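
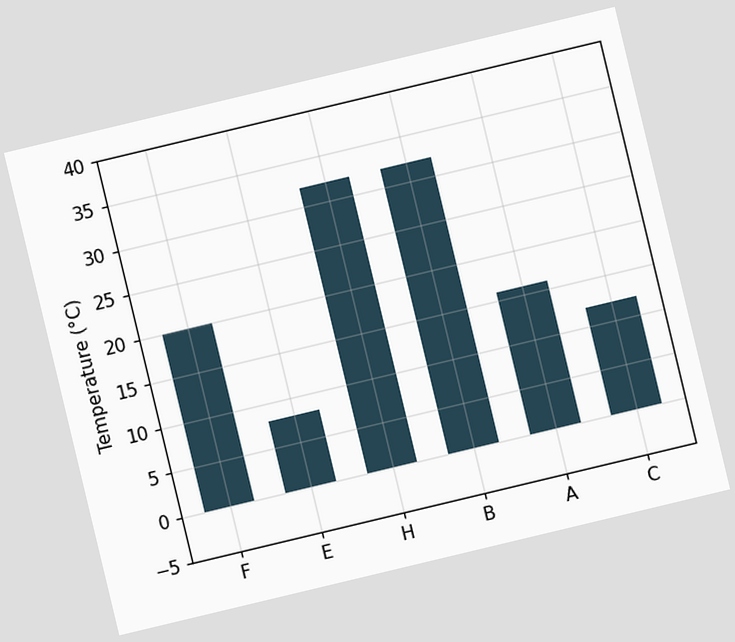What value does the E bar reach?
8°C

The chart is tilted about 13° counter-clockwise. Reading along the chart's y-axis, the E bar reaches 8°C.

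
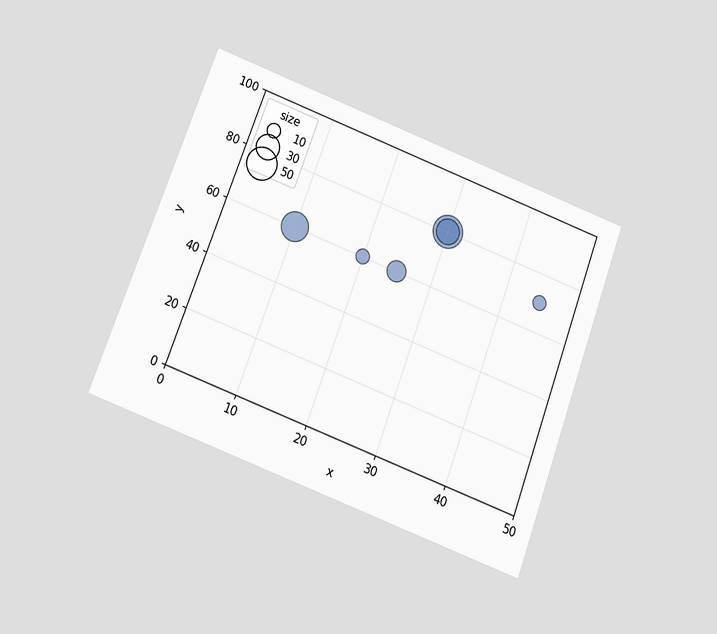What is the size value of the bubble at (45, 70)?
The chart is tilted about 20° clockwise and viewed slightly from below. Matching the bubble at (45, 70) against the size legend gives 10.

10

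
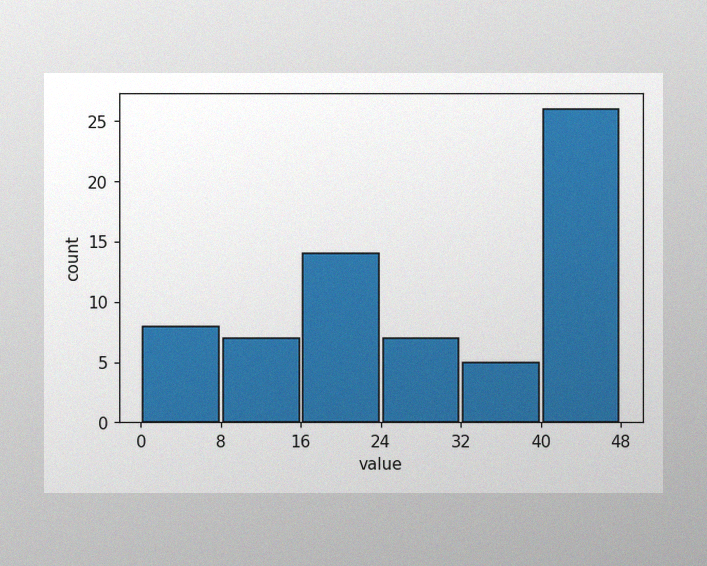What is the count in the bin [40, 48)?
26

The image has some photo noise and uneven lighting. The [40, 48) bin has height 26.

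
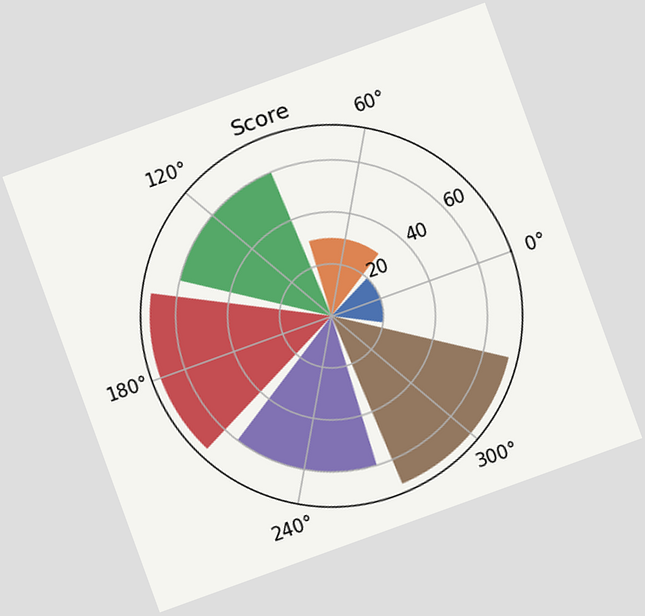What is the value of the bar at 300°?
The chart is tilted about 20° counter-clockwise. The bar at 300° reaches 70 on the radial axis.

70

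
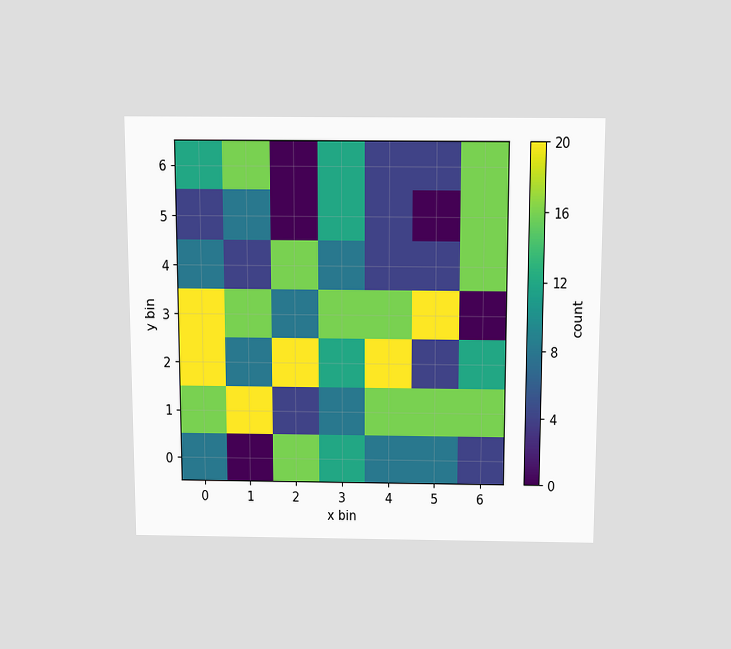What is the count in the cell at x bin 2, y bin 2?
20

The chart is viewed slightly from above. Matching the cell (2, 2) against the colorbar gives 20.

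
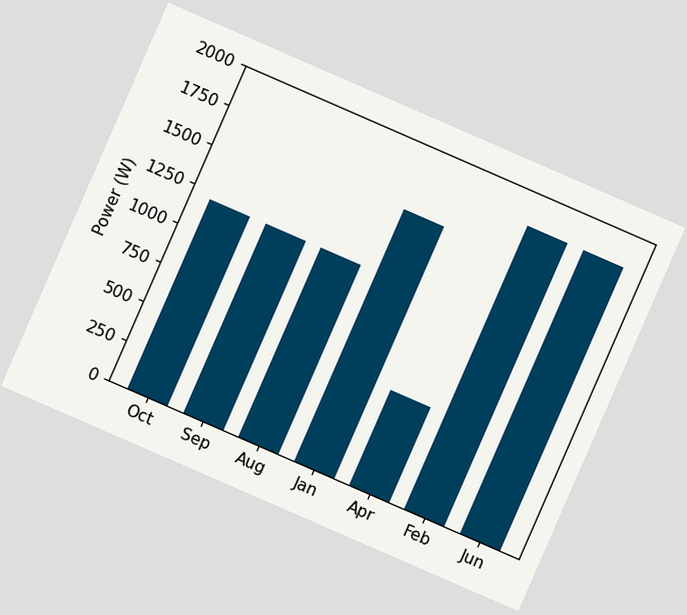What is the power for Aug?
The chart is tilted about 24° clockwise. Reading along the chart's y-axis, the Aug bar reaches 1200W.

1200W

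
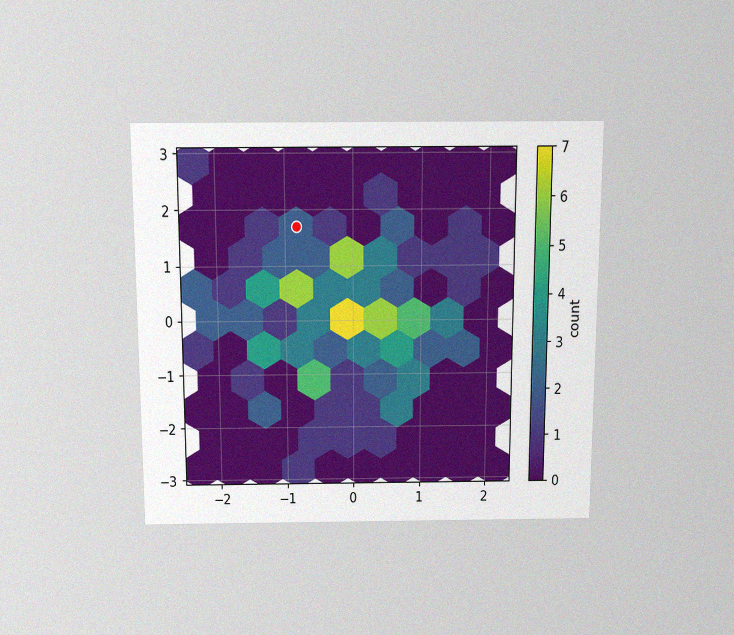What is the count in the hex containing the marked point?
The chart is viewed slightly from above, with some photo noise. The marked hex reads 2 on the colorbar.

2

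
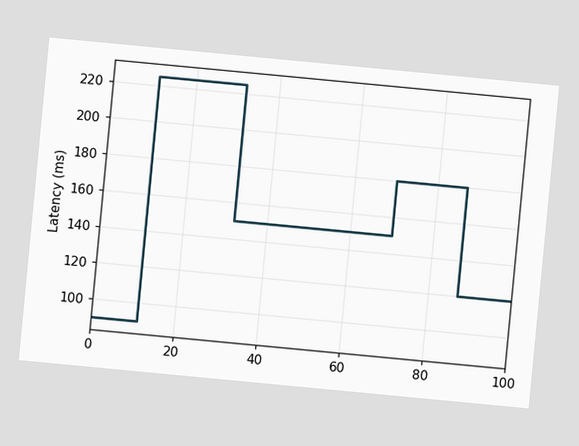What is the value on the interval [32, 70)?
The chart is tilted about 5° clockwise. On [32, 70) the step sits at 150ms.

150ms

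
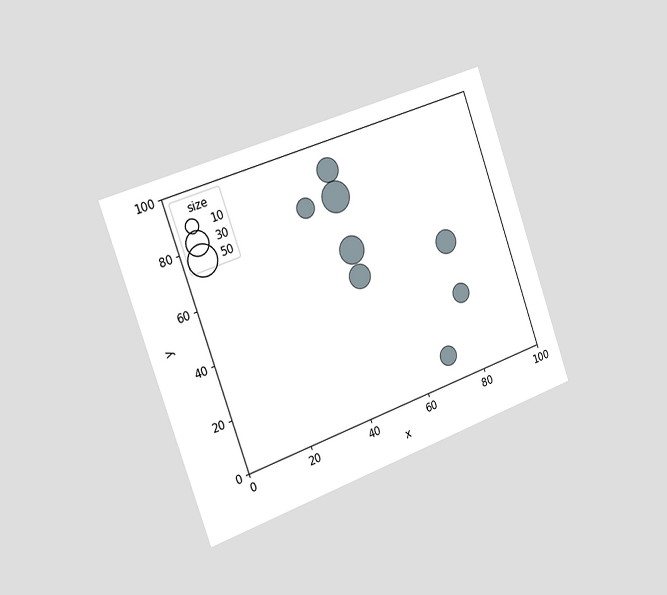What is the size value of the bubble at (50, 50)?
30

The chart is tilted about 20° counter-clockwise and viewed slightly from the left. Matching the bubble at (50, 50) against the size legend gives 30.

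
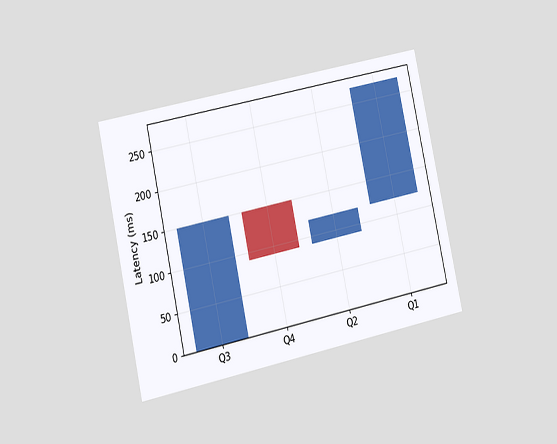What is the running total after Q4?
The chart is tilted about 12° counter-clockwise and viewed slightly from the left. After Q4 the running total reaches 90ms.

90ms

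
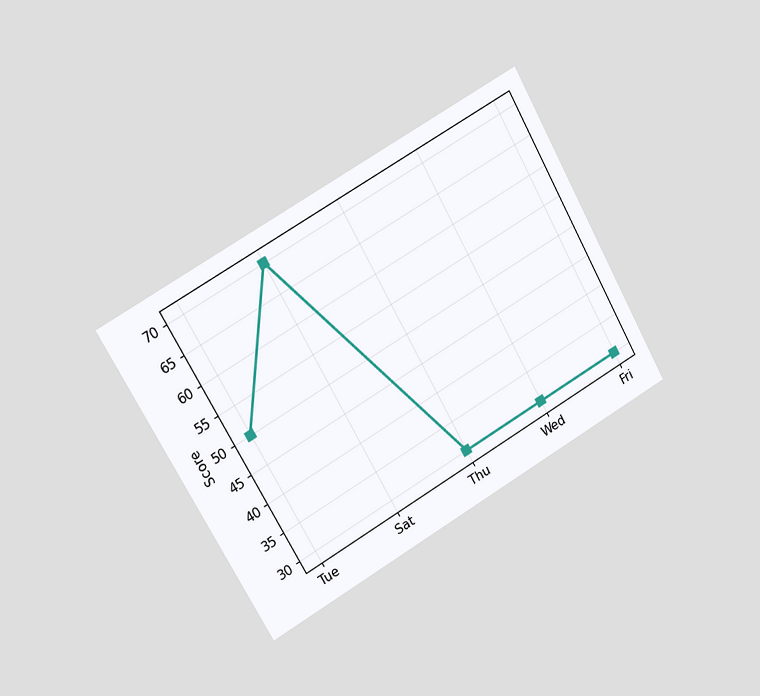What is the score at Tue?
50

The chart is tilted about 30° counter-clockwise and viewed slightly from the left. At Tue, the line is at 50.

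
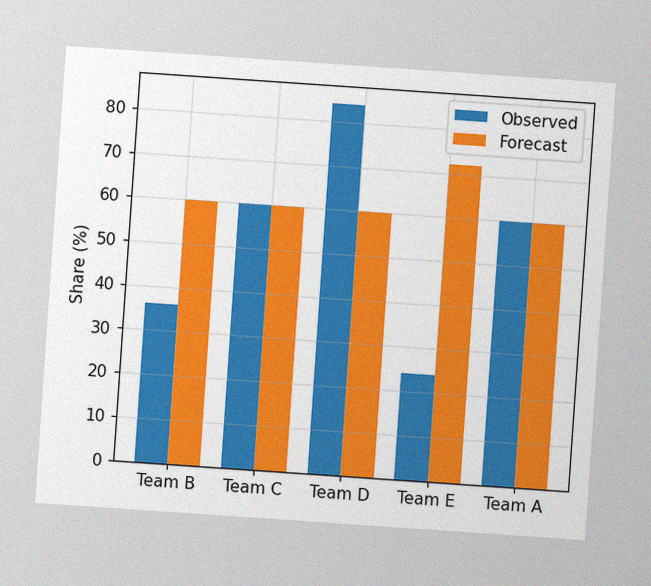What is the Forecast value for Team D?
60%

The chart is tilted about 4° clockwise, with some photo noise. The Forecast bar at Team D reaches 60% on the y-axis.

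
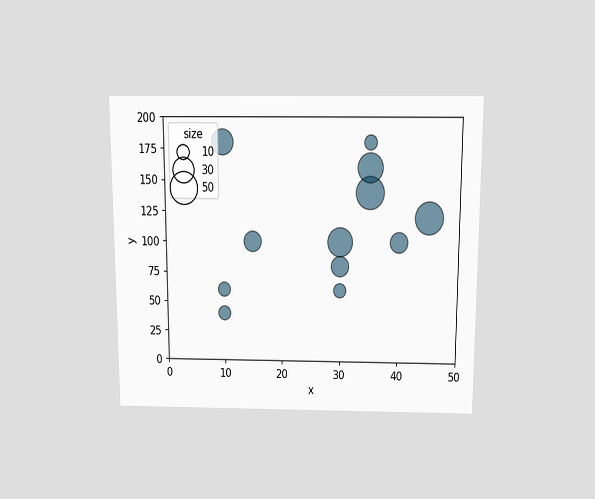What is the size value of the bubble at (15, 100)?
20

The chart is viewed slightly from above. Matching the bubble at (15, 100) against the size legend gives 20.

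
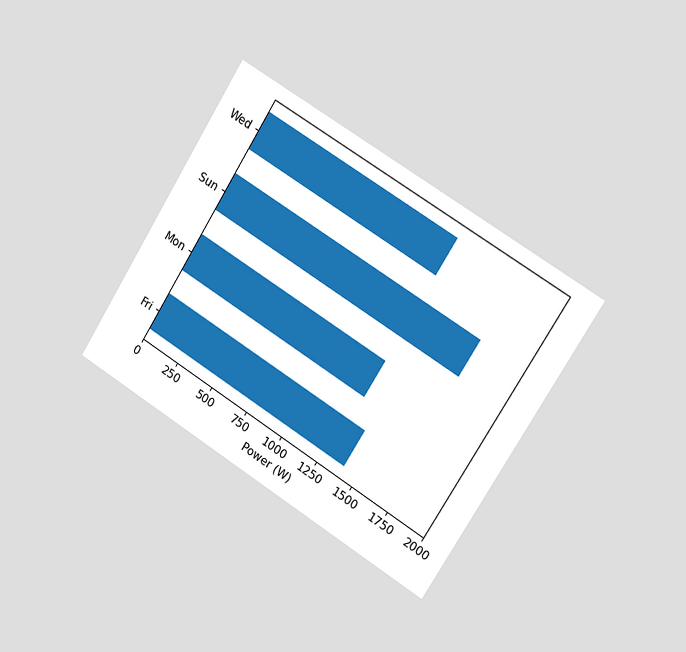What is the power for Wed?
The chart is tilted about 32° clockwise and viewed slightly from the right. Reading along the chart's x-axis, the Wed bar reaches 1300W.

1300W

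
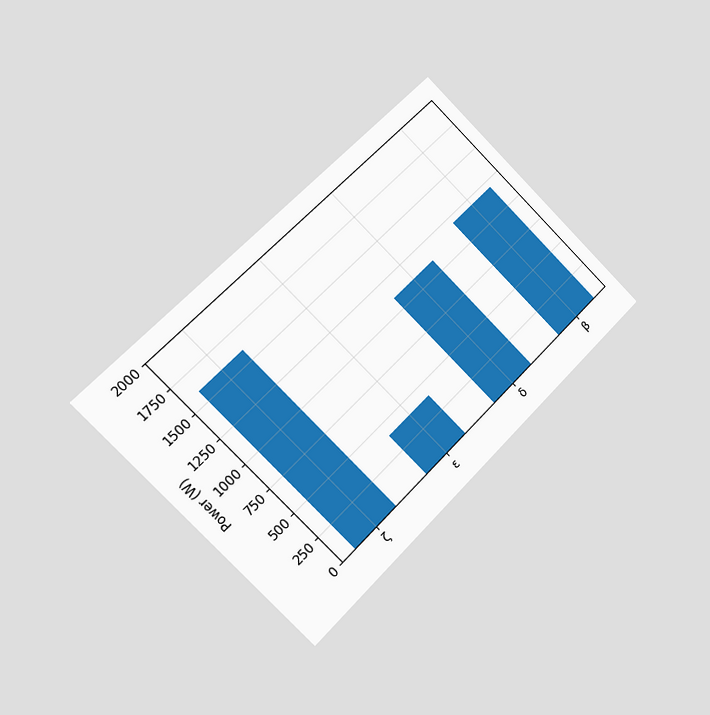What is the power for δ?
1100W

The chart is tilted about 45° counter-clockwise and viewed slightly from the left. Reading along the chart's y-axis, the δ bar reaches 1100W.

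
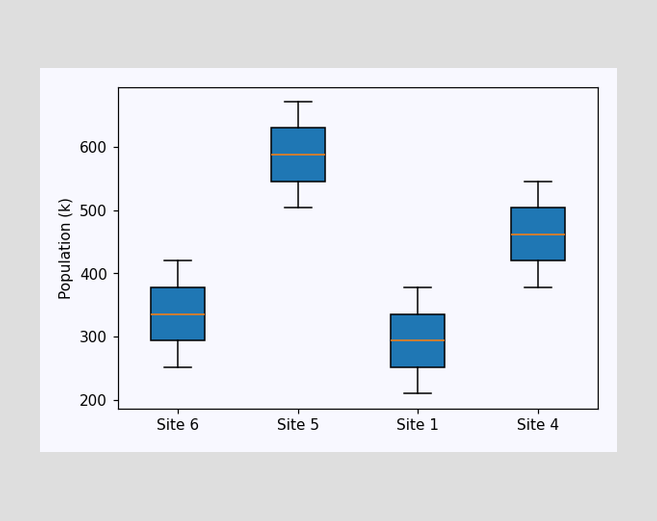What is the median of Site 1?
The median line in the Site 1 box sits at 294k.

294k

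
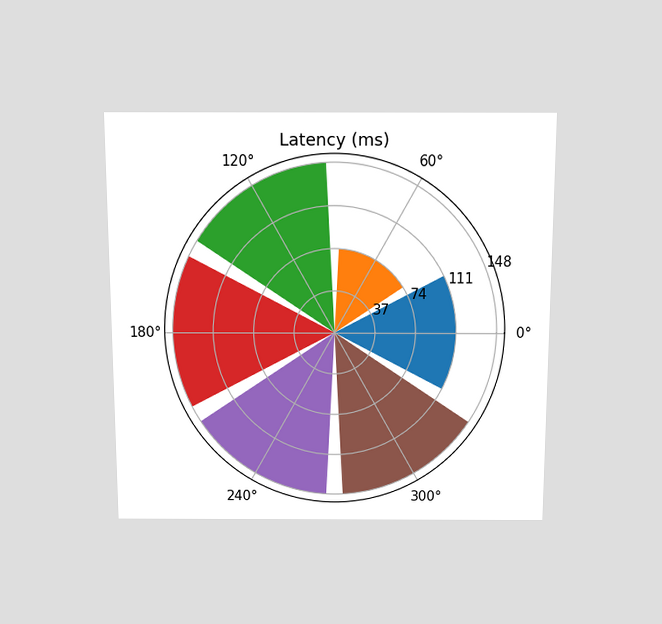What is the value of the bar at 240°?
148ms

The chart is viewed slightly from above. The bar at 240° reaches 148ms on the radial axis.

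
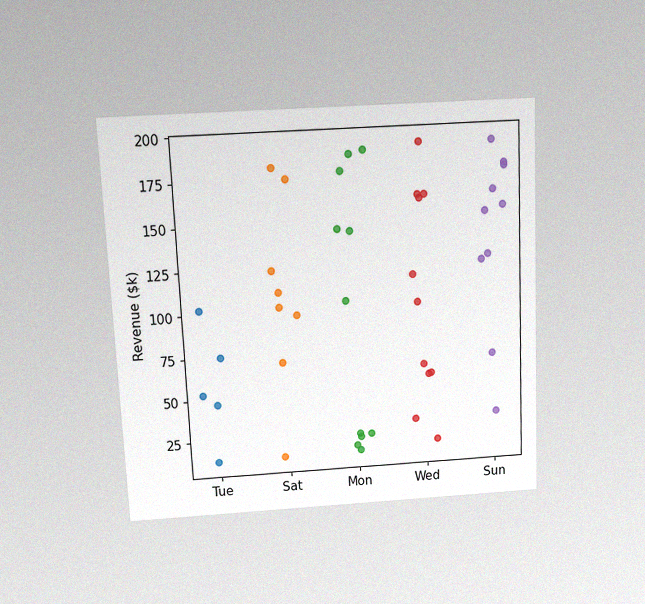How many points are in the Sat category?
The chart is tilted about 3° counter-clockwise and viewed slightly from above, with some photo noise. Counting the markers in the Sat column gives 8.

8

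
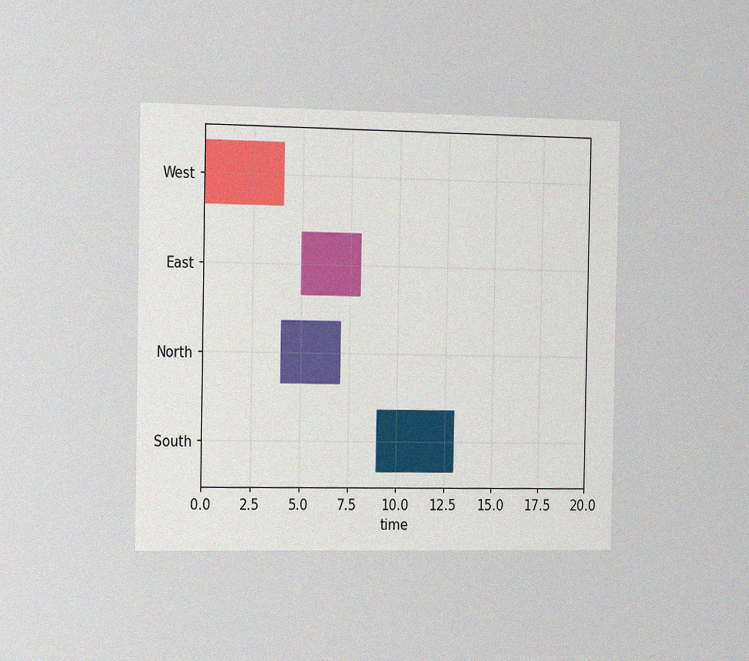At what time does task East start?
The chart is viewed slightly from the left, with some photo noise. The East bar begins at t=5.

5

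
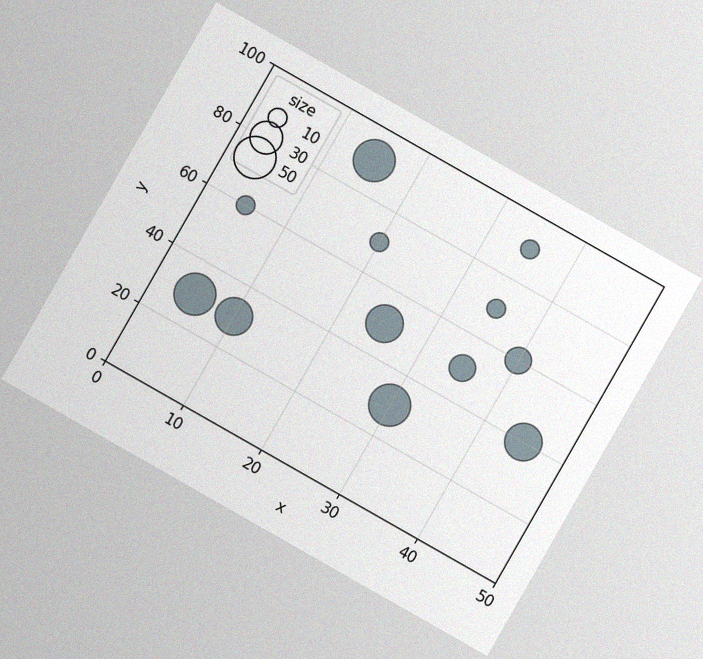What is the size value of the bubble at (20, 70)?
The chart is tilted about 30° clockwise, with some photo noise. Matching the bubble at (20, 70) against the size legend gives 10.

10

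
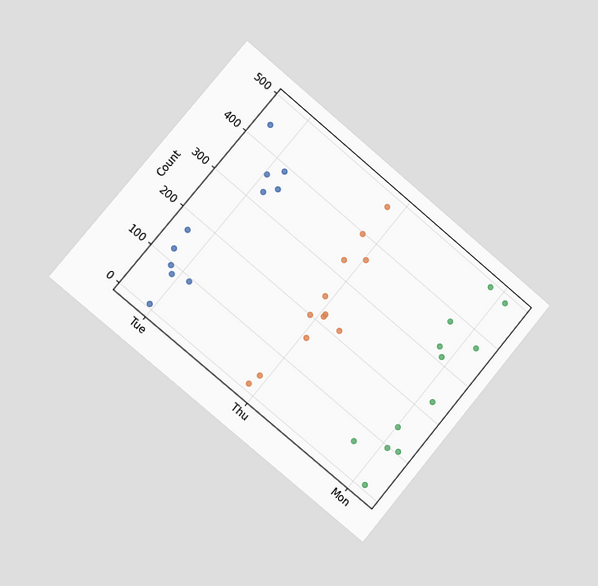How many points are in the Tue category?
11

The chart is tilted about 40° clockwise and viewed slightly from the left. Counting the markers in the Tue column gives 11.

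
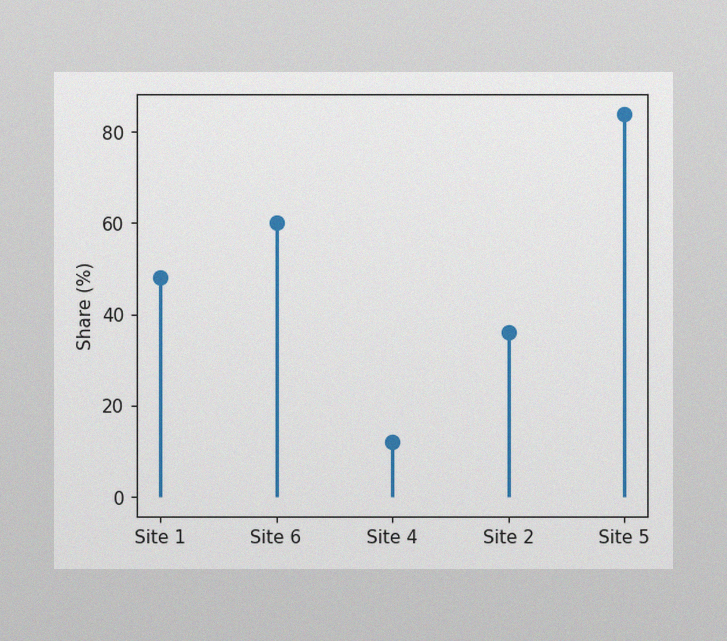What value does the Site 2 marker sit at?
The image has some photo noise and uneven lighting. The Site 2 marker sits at 36%.

36%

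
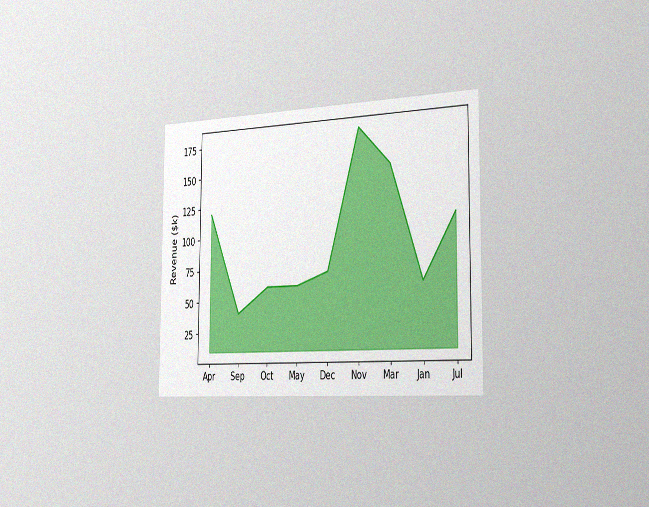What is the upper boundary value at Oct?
$60k

The chart is viewed slightly from the right, with some photo noise. At Oct the upper boundary is at $60k.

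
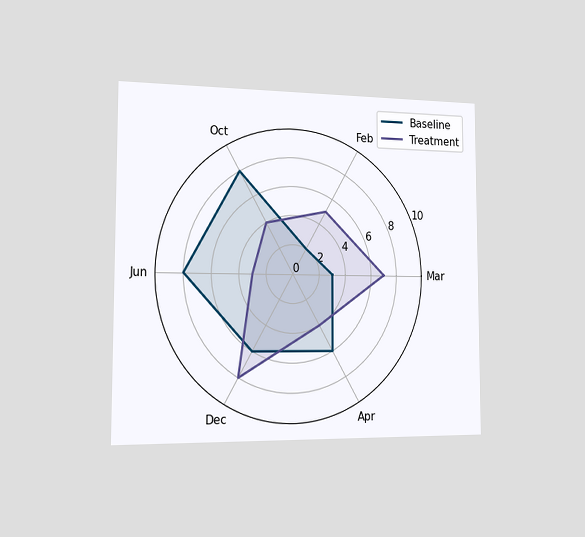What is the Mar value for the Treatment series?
The chart is viewed slightly from the left. On the Mar axis, Treatment reaches 7.

7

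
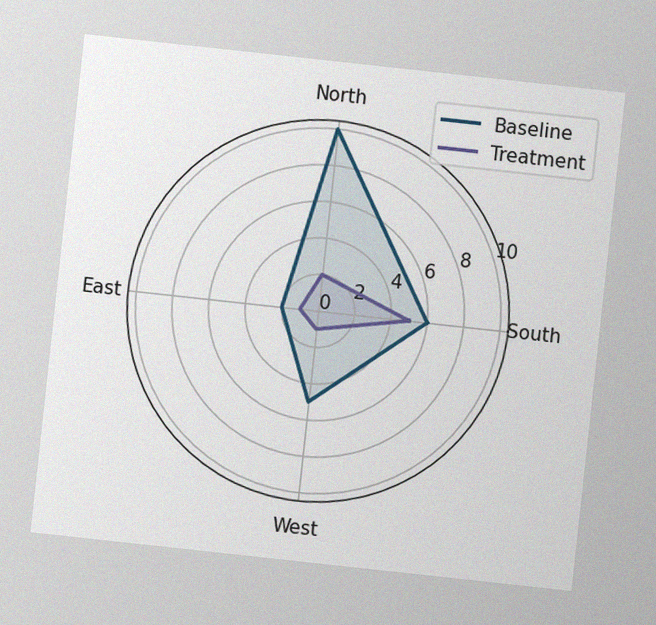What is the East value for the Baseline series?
2

The chart is tilted about 6° clockwise, with some photo noise. On the East axis, Baseline reaches 2.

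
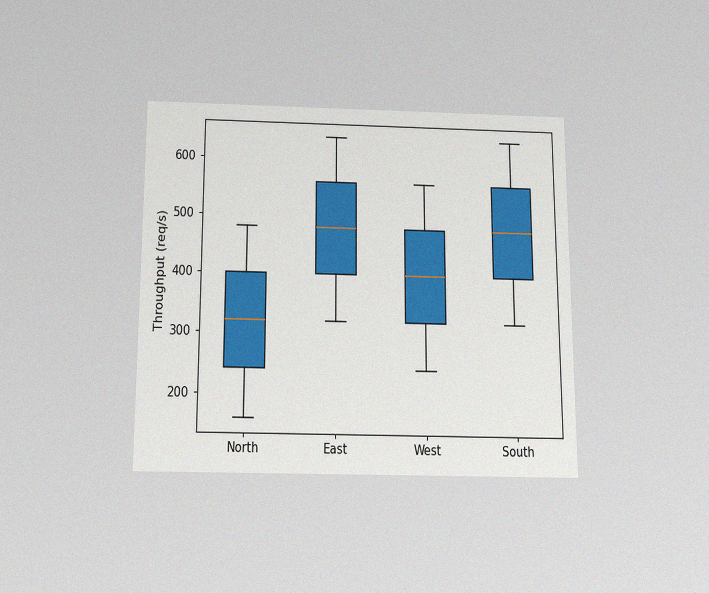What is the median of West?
The chart is viewed slightly from below, with some photo noise. The median line in the West box sits at 400req/s.

400req/s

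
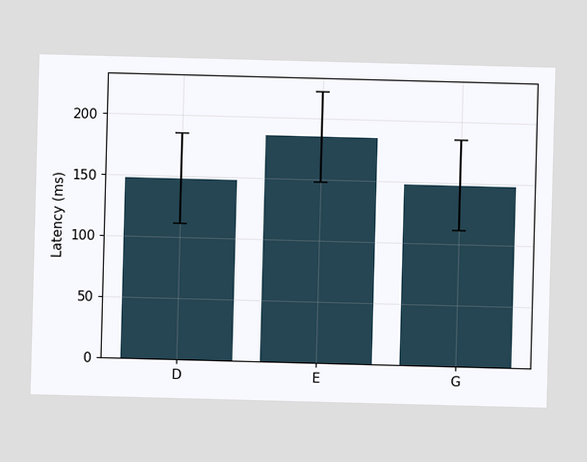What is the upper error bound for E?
222ms

The E bar's upper whisker reaches 222ms.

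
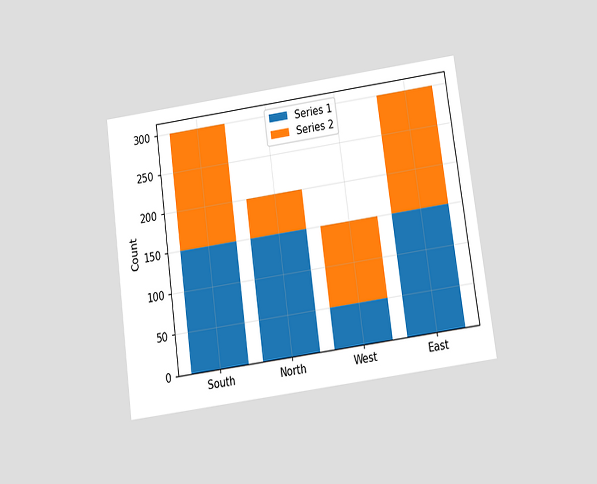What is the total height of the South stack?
300

The chart is tilted about 8° counter-clockwise and viewed slightly from below. The South stack's top reaches 300 on the y-axis.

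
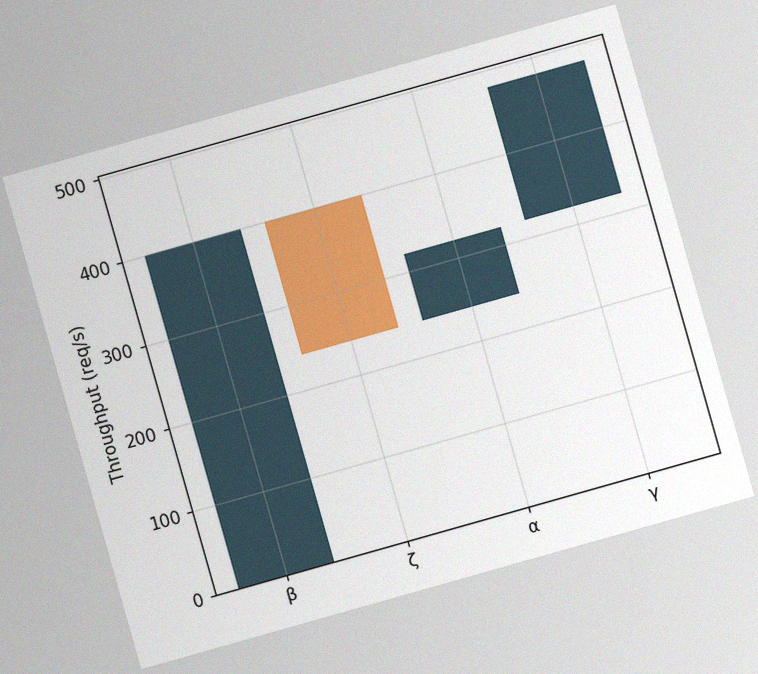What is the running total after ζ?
240req/s

The chart is tilted about 16° counter-clockwise, with some photo noise. After ζ the running total reaches 240req/s.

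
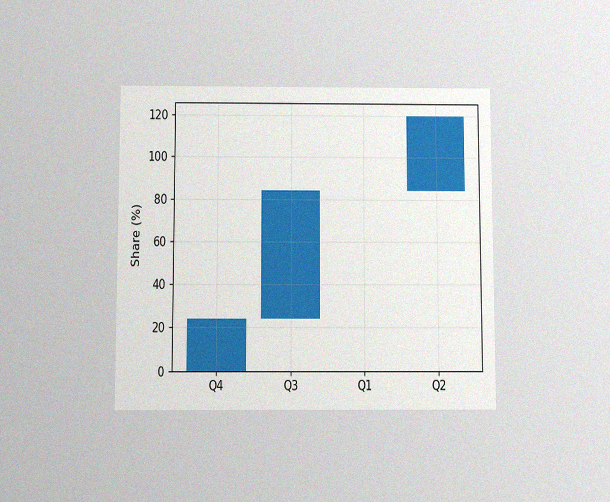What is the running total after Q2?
The chart is viewed slightly from below, with some photo noise. After Q2 the running total reaches 120%.

120%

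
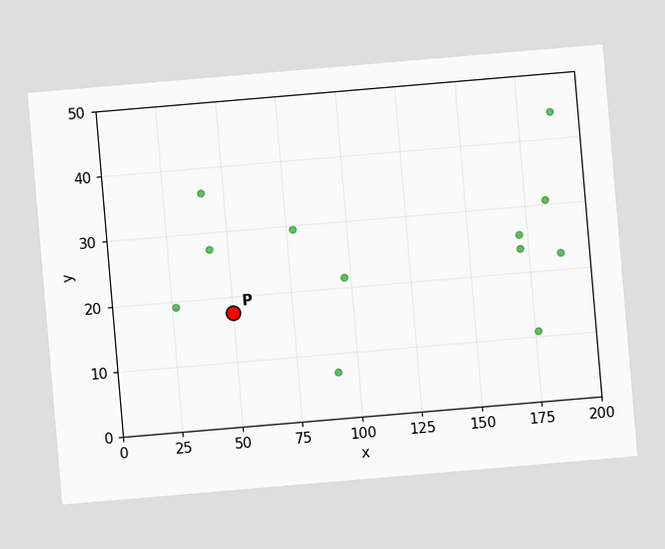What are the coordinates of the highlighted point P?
(50, 17.5)

The chart is tilted about 5° counter-clockwise. Following the gridlines from P to each axis, P sits at (50, 17.5).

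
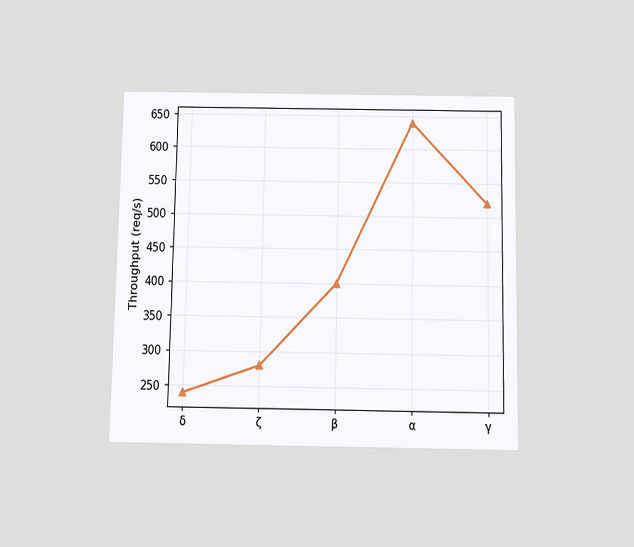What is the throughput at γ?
520req/s

The chart is viewed slightly from below. At γ, the line is at 520req/s.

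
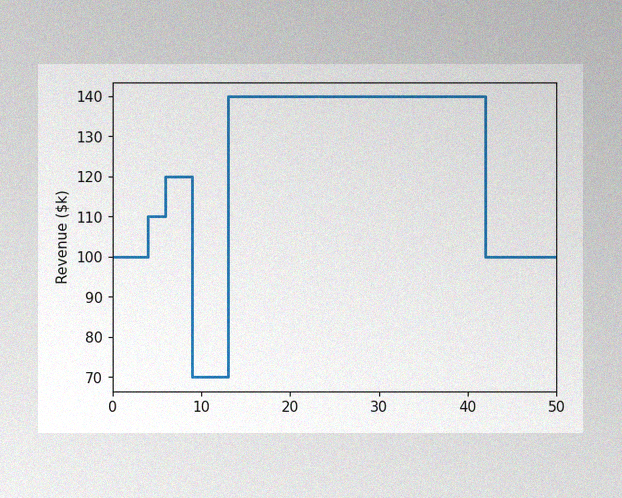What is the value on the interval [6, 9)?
$120k

The image has some photo noise and uneven lighting. On [6, 9) the step sits at $120k.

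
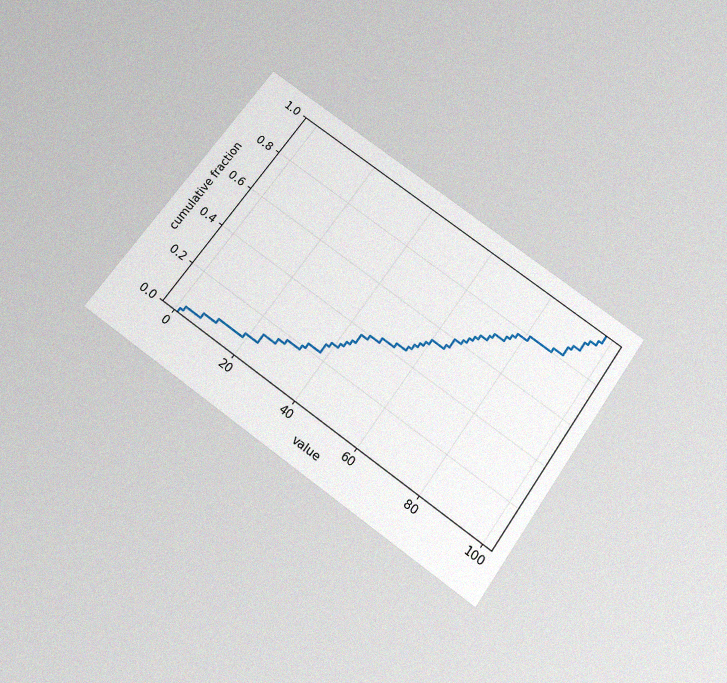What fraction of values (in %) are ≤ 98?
100%

The chart is tilted about 35° clockwise and viewed slightly from below, with some photo noise. At x=98 the ECDF step is at 100%.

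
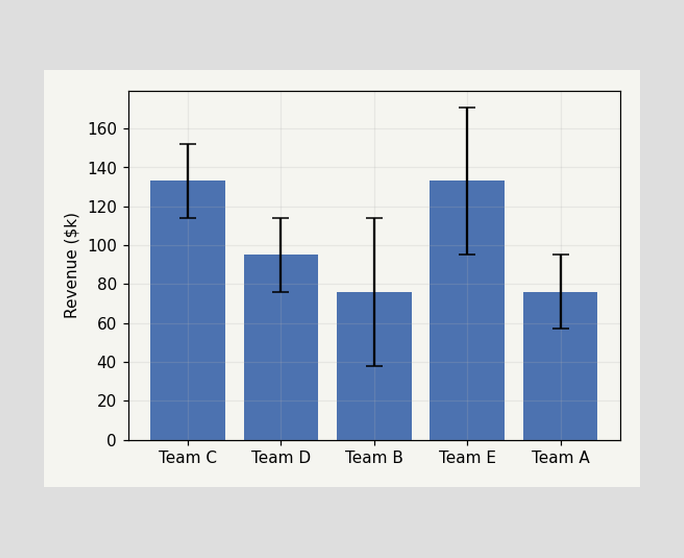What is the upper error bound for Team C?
The Team C bar's upper whisker reaches $152k.

$152k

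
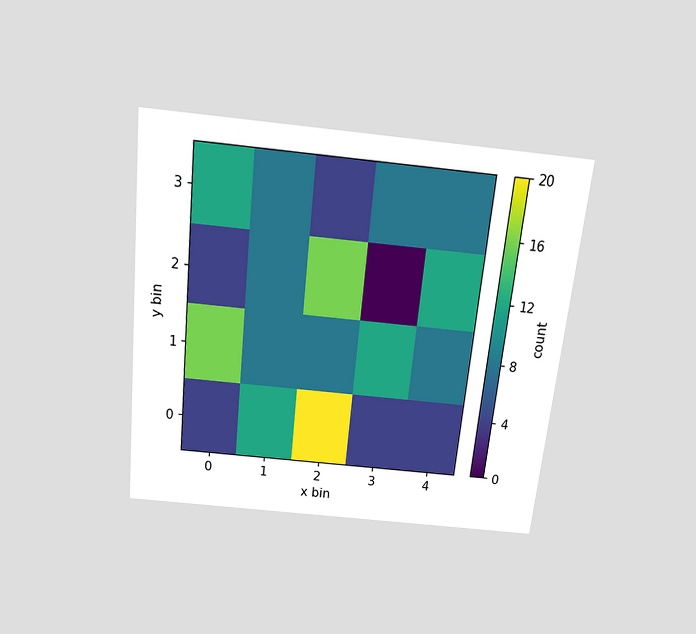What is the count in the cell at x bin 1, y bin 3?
The chart is tilted about 6° clockwise and viewed slightly from above. Matching the cell (1, 3) against the colorbar gives 8.

8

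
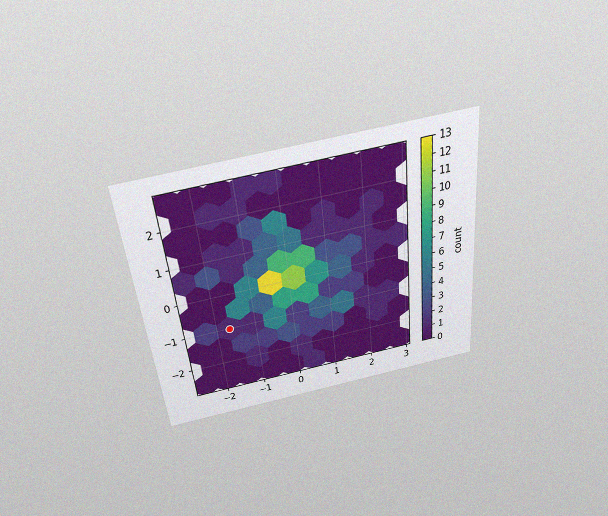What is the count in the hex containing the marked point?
1

The chart is tilted about 6° counter-clockwise and viewed slightly from above, with some photo noise. The marked hex reads 1 on the colorbar.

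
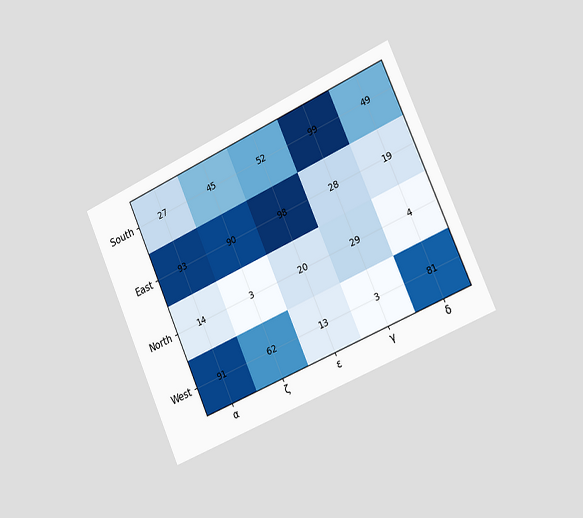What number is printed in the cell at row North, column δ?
The chart is tilted about 24° counter-clockwise and viewed slightly from the right. The (North, δ) cell reads 4.

4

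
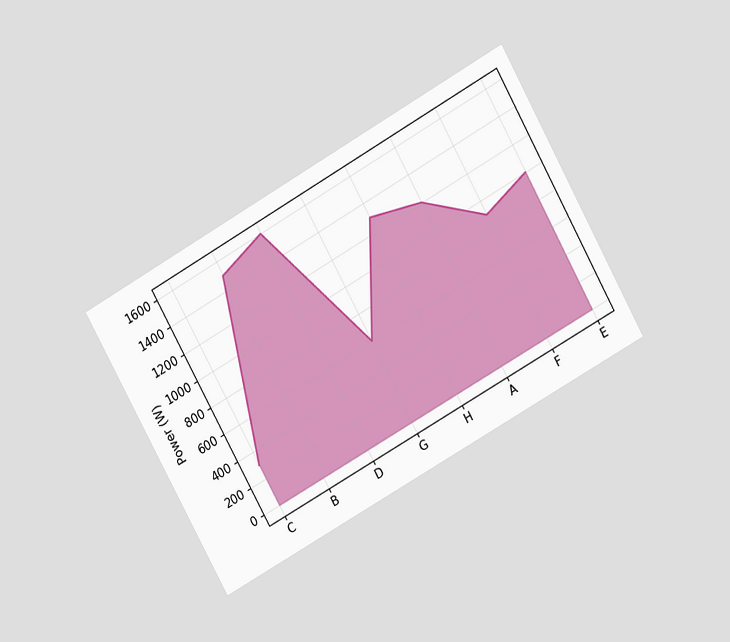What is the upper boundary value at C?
The chart is tilted about 29° counter-clockwise and viewed at a slight angle. At C the upper boundary is at 300W.

300W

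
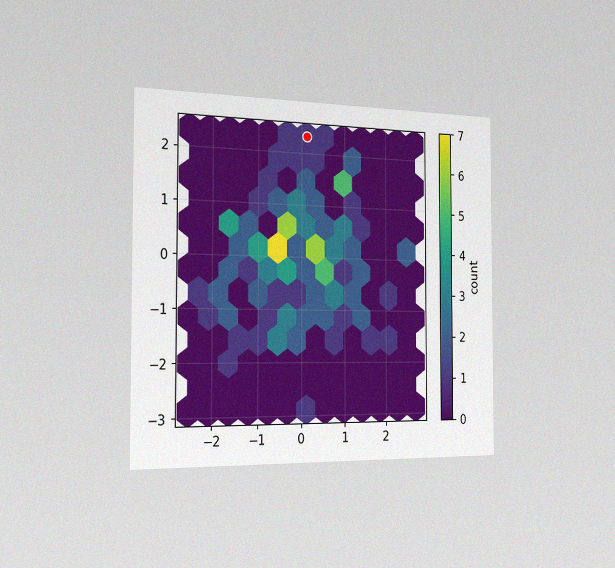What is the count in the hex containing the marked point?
1

The chart is viewed slightly from the left, with some photo noise. The marked hex reads 1 on the colorbar.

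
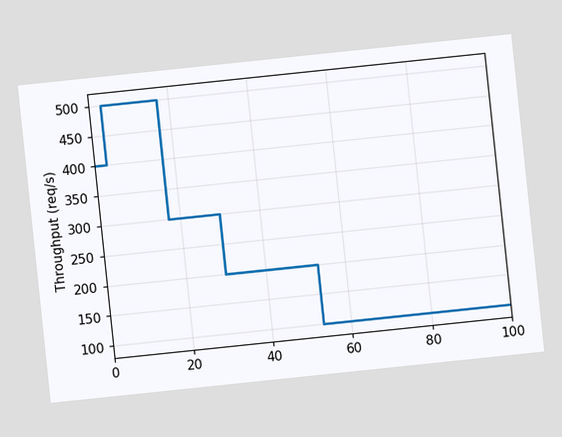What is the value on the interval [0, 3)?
The chart is tilted about 6° counter-clockwise. On [0, 3) the step sits at 400req/s.

400req/s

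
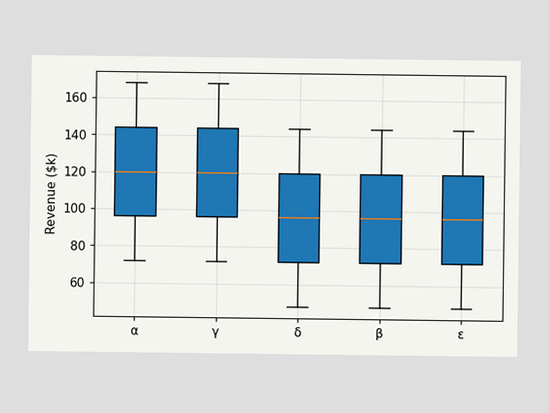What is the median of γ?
$120k

The median line in the γ box sits at $120k.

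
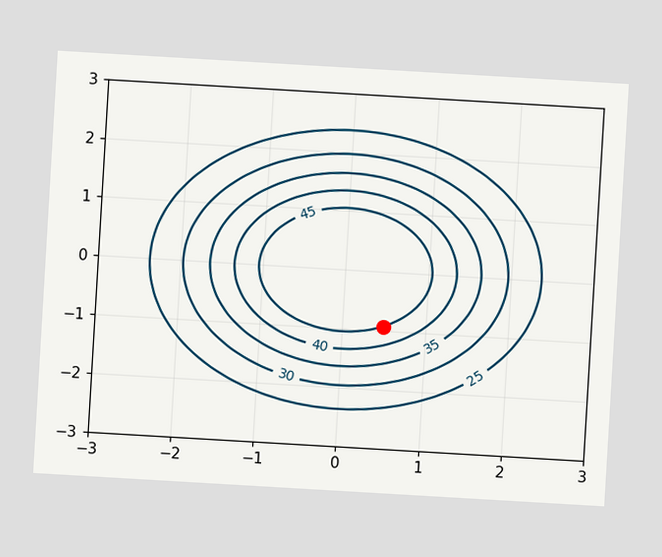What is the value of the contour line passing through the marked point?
The chart is tilted about 3° clockwise. The marked point sits on the contour labelled 45.

45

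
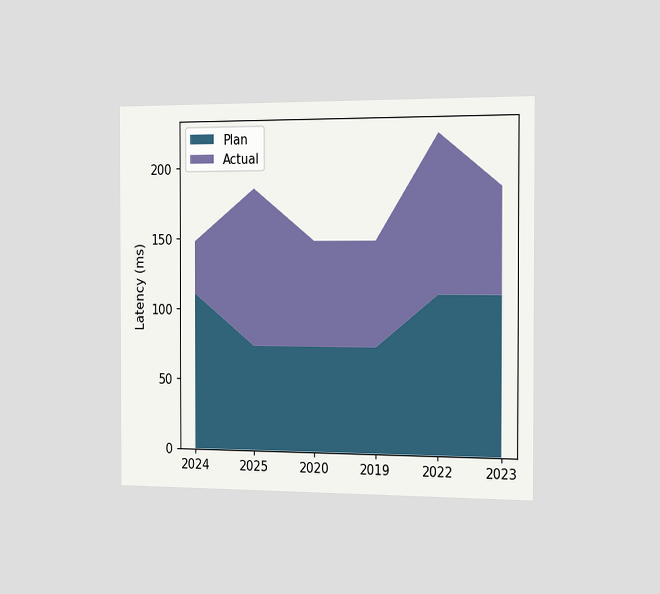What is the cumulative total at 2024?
148ms

The chart is viewed slightly from the right. The stacked total at 2024 reaches 148ms.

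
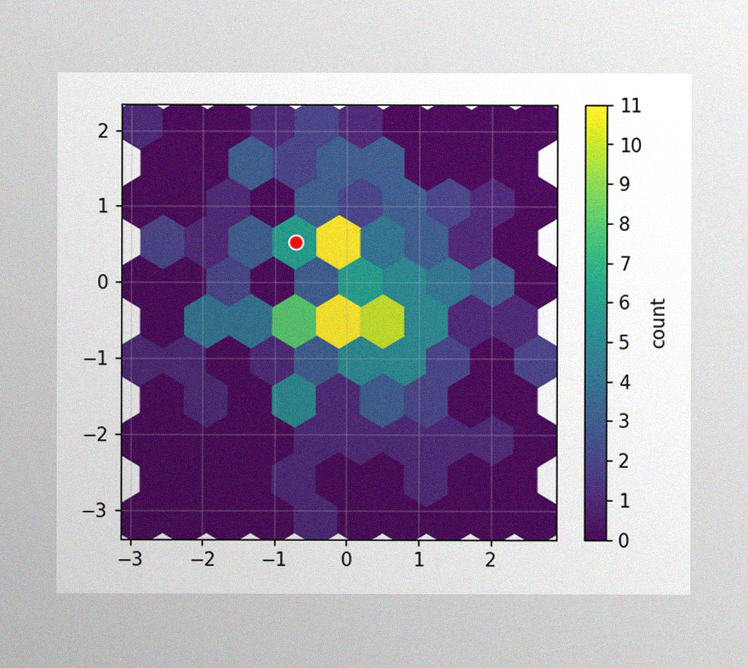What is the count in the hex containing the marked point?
6

The image has some photo noise and uneven lighting. The marked hex reads 6 on the colorbar.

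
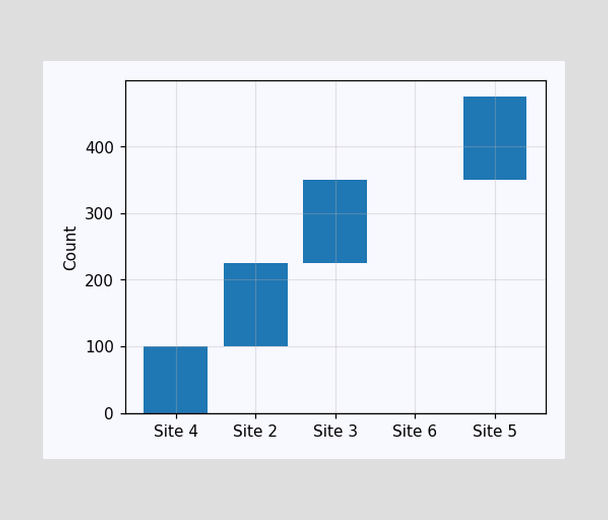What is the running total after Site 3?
350

After Site 3 the running total reaches 350.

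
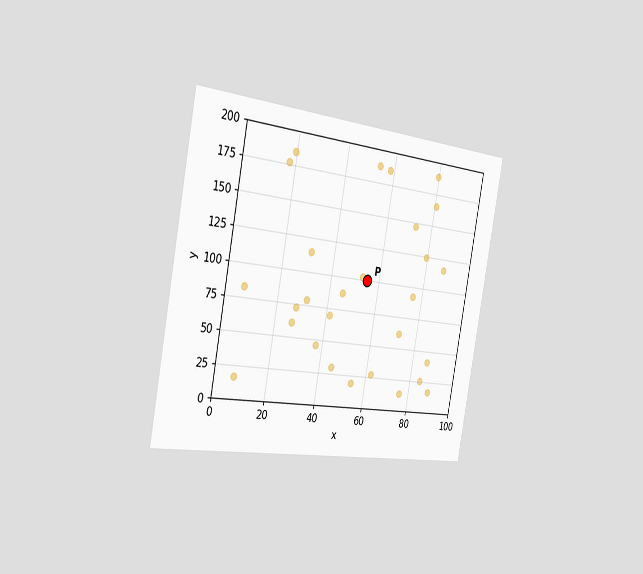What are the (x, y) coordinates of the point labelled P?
(55, 100)

The chart is tilted about 10° clockwise and viewed slightly from the left. Following the gridlines from P to each axis, P sits at (55, 100).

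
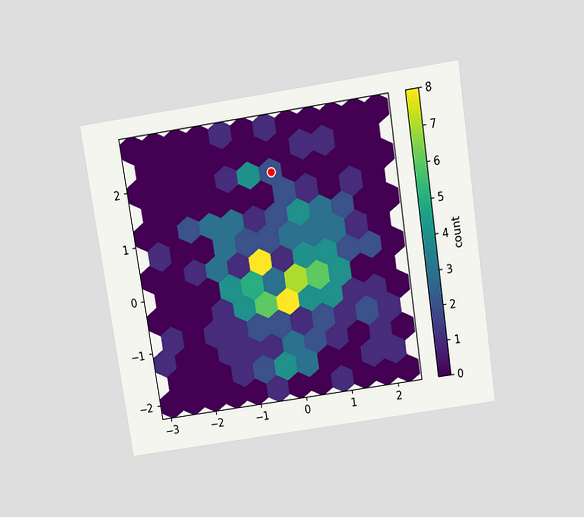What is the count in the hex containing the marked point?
2

The chart is tilted about 9° counter-clockwise and viewed slightly from above. The marked hex reads 2 on the colorbar.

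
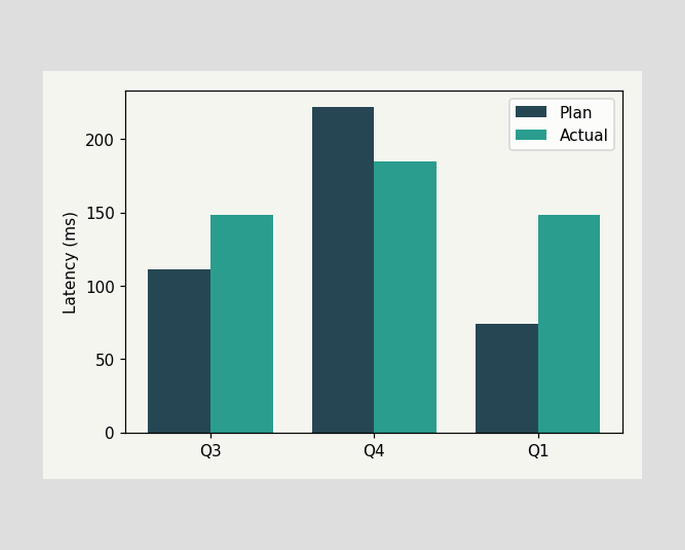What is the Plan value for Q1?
The Plan bar at Q1 reaches 74ms on the y-axis.

74ms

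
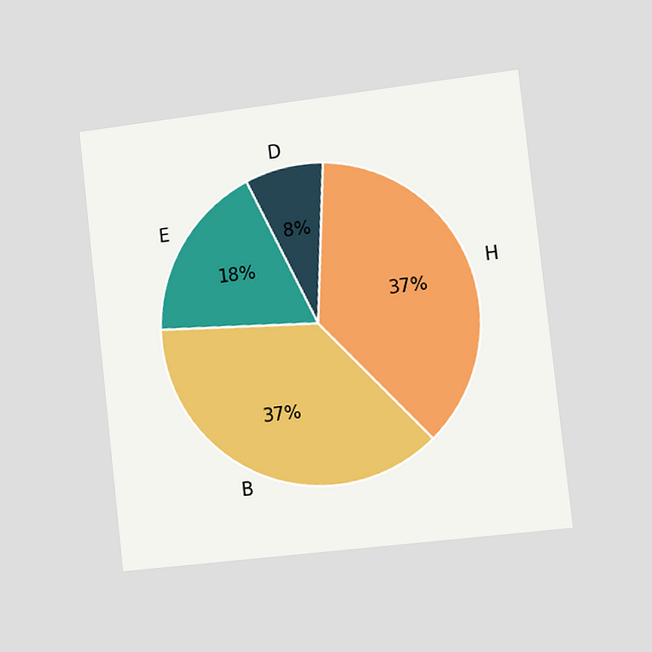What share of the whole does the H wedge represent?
The chart is tilted about 6° counter-clockwise and viewed slightly from the right. The H slice takes up 37% of the pie.

37%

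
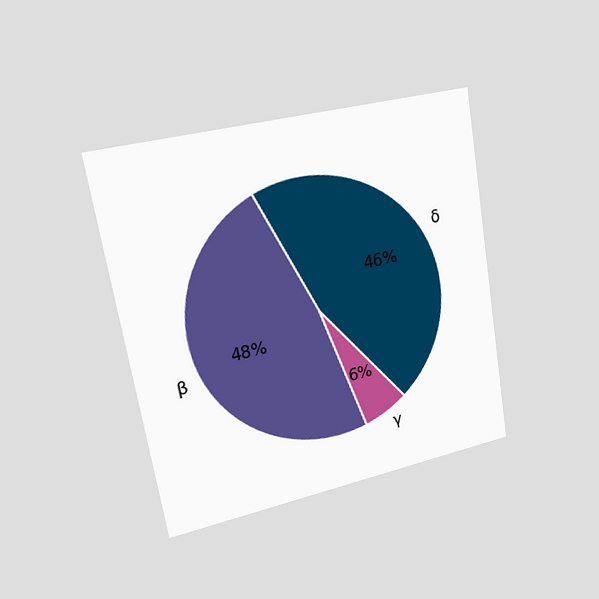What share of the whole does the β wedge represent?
48%

The chart is tilted about 10° counter-clockwise and viewed slightly from the left. The β slice takes up 48% of the pie.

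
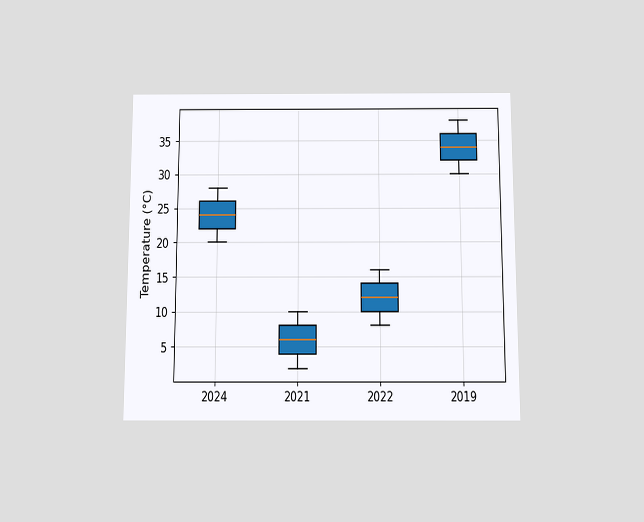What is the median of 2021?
6°C

The chart is viewed slightly from below. The median line in the 2021 box sits at 6°C.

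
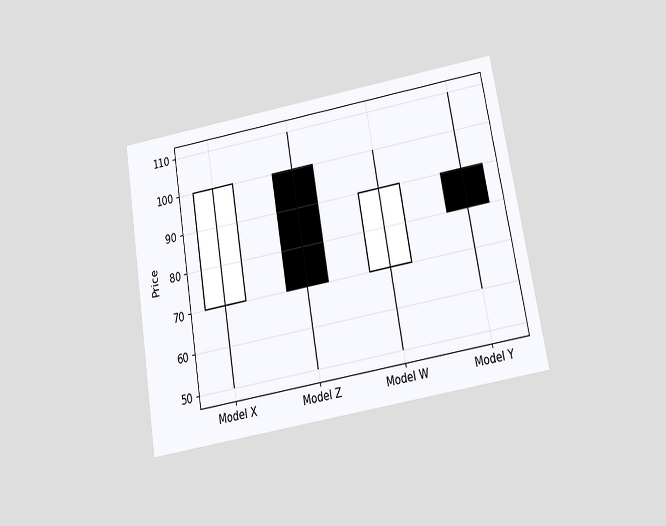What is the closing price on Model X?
The chart is tilted about 10° counter-clockwise and viewed slightly from below. The Model X candle closes at 100.

100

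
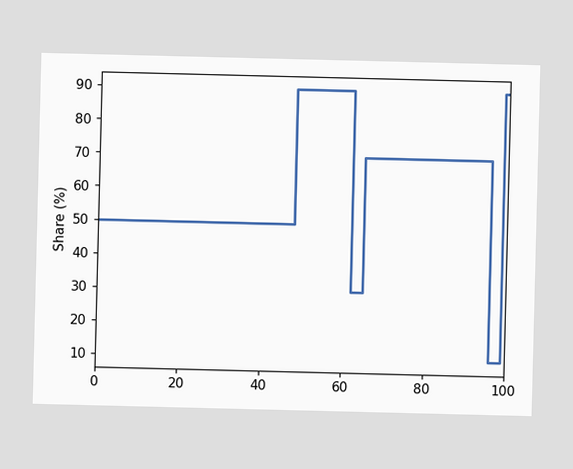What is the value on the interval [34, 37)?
50%

On [34, 37) the step sits at 50%.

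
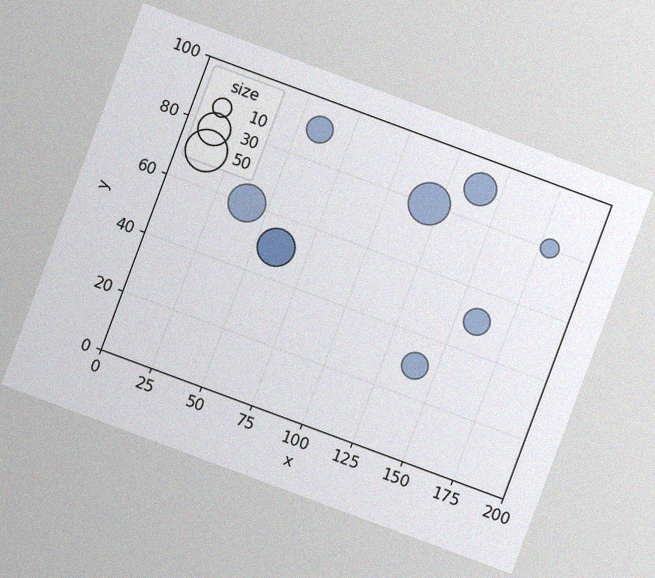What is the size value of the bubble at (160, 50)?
20

The chart is tilted about 20° clockwise, with some photo noise. Matching the bubble at (160, 50) against the size legend gives 20.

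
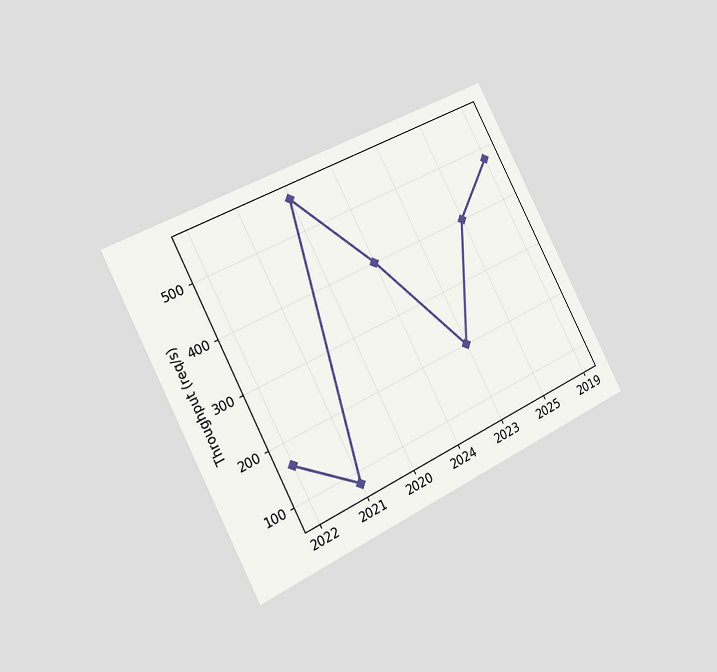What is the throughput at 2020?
The chart is tilted about 27° counter-clockwise and viewed slightly from the left. At 2020, the line is at 560req/s.

560req/s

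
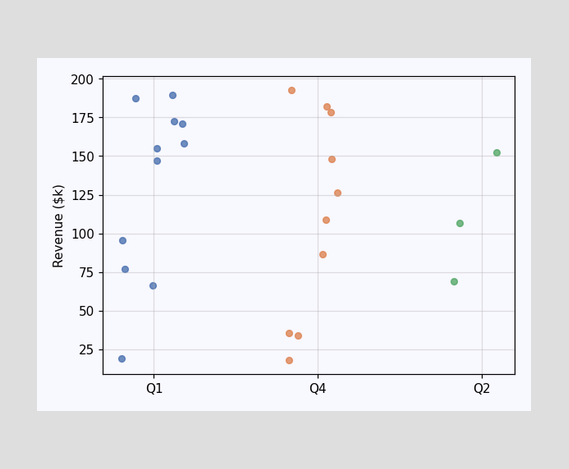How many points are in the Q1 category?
Counting the markers in the Q1 column gives 11.

11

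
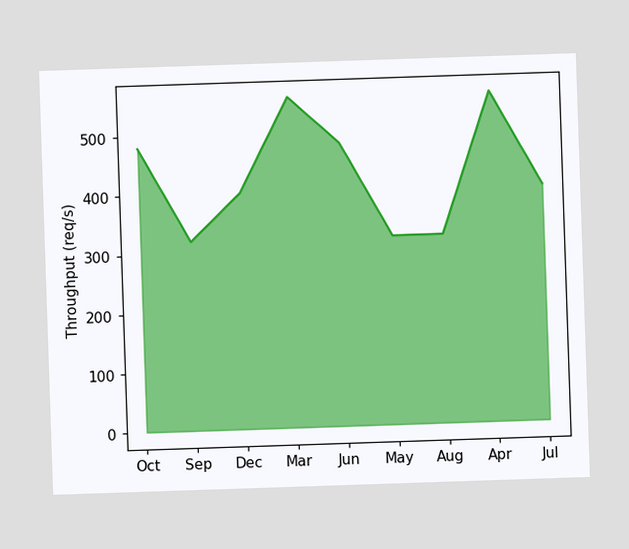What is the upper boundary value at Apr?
At Apr the upper boundary is at 560req/s.

560req/s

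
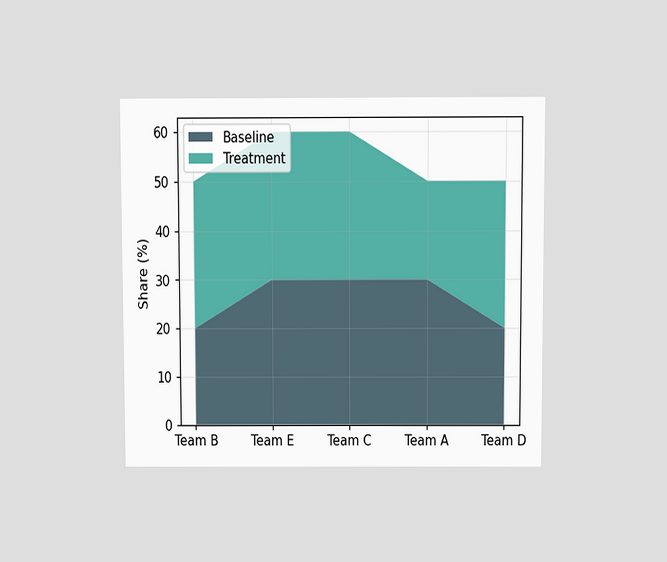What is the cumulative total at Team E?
The chart is viewed slightly from above. The stacked total at Team E reaches 60%.

60%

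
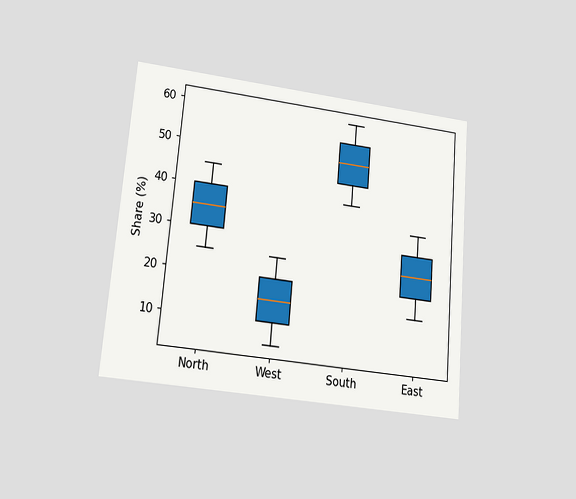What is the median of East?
The chart is tilted about 5° clockwise and viewed at a slight angle. The median line in the East box sits at 25%.

25%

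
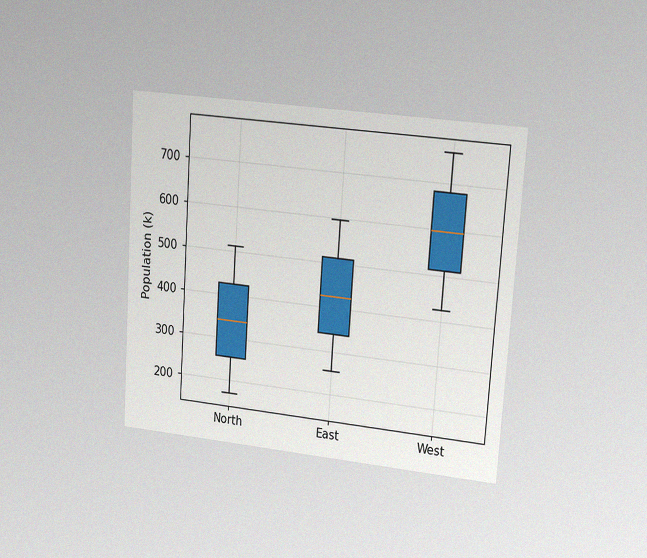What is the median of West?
595k

The chart is tilted about 4° clockwise and viewed at a slight angle, with some photo noise. The median line in the West box sits at 595k.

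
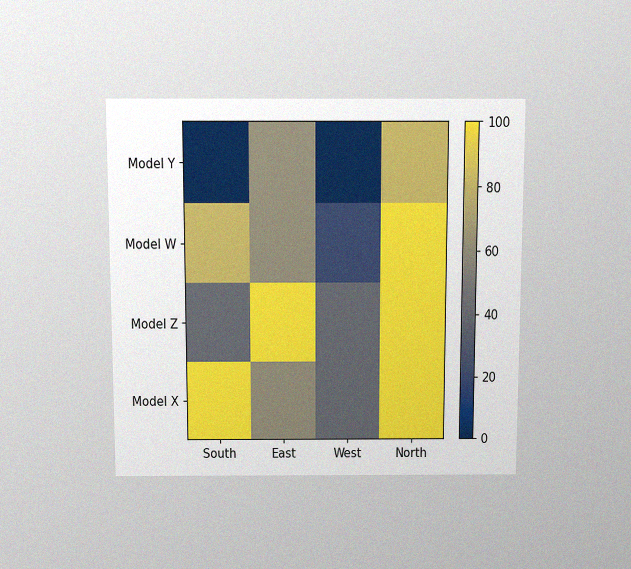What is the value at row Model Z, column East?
100

The chart is viewed slightly from above, with some photo noise. Matching cell (Model Z, East) against the colorbar gives 100.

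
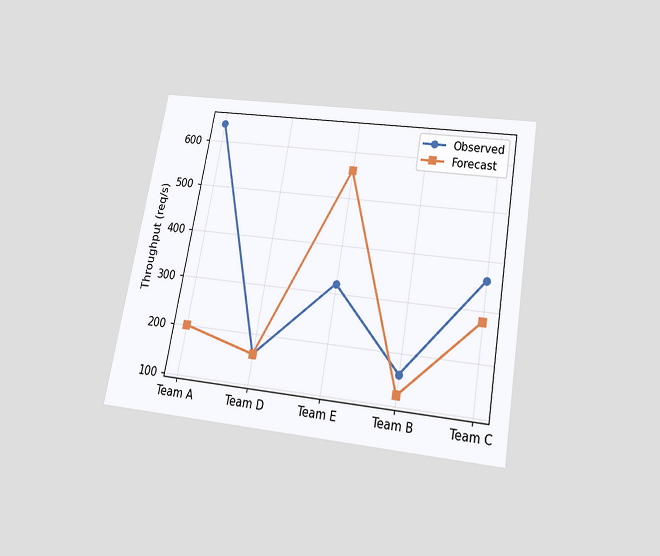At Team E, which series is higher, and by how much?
Forecast, by 240req/s

The chart is tilted about 10° clockwise and viewed slightly from below. At Team E, Forecast sits above the other line by 240req/s.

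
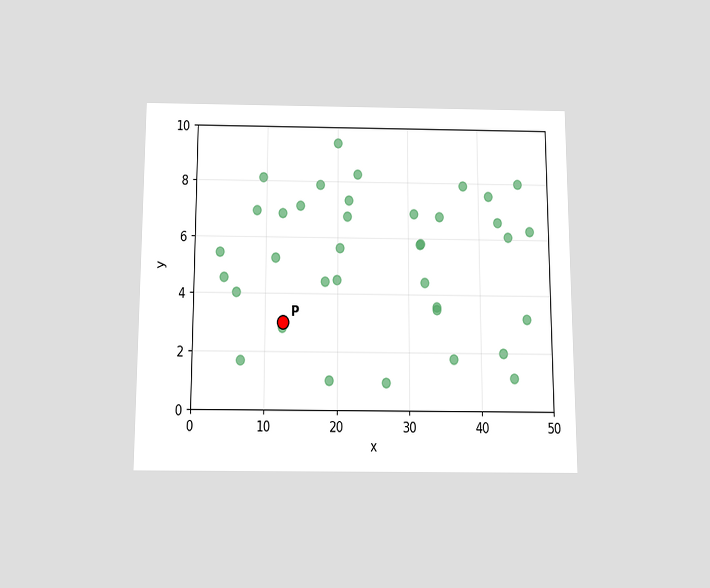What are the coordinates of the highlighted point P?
The chart is viewed slightly from below. Following the gridlines from P to each axis, P sits at (12.5, 3).

(12.5, 3)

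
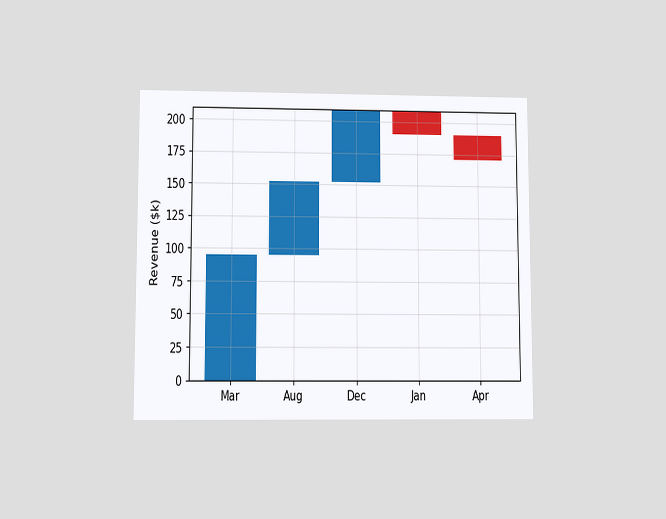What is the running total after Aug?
The chart is viewed at a slight angle. After Aug the running total reaches $152k.

$152k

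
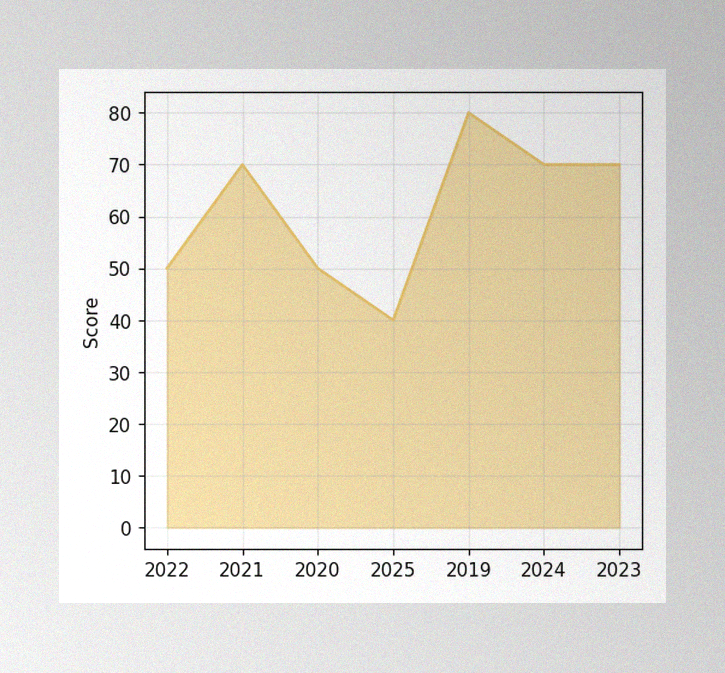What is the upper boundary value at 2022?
50

The image has some photo noise and uneven lighting. At 2022 the upper boundary is at 50.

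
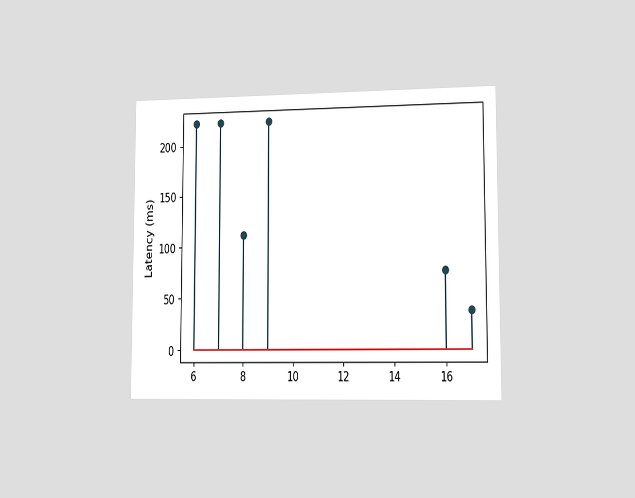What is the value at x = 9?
222ms

The chart is viewed slightly from the right. The stem at x=9 reaches 222ms.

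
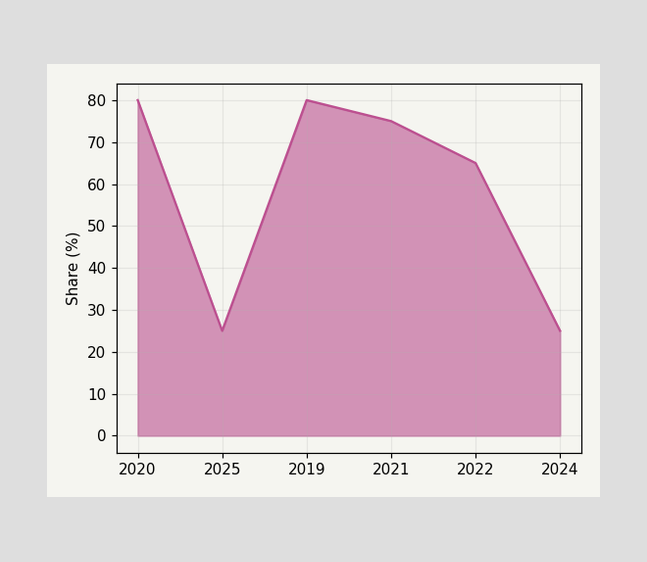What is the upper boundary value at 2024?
25%

At 2024 the upper boundary is at 25%.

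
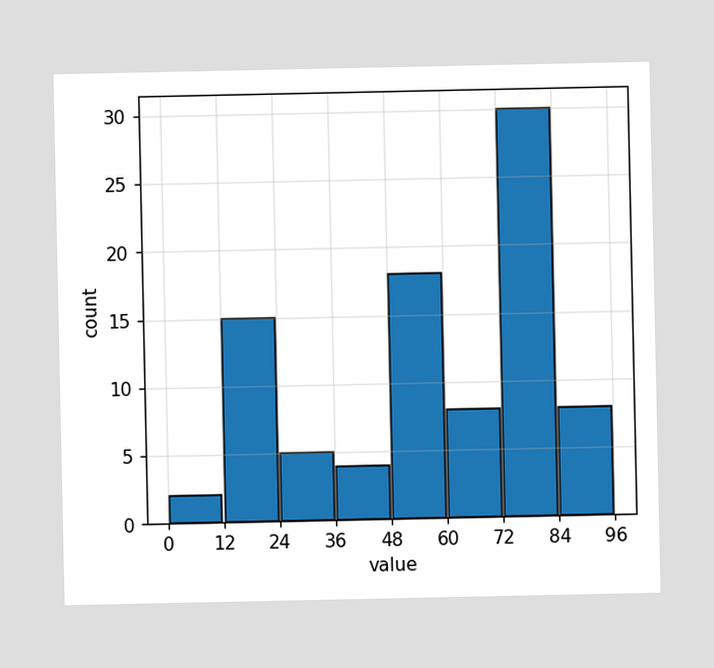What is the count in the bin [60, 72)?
8

The [60, 72) bin has height 8.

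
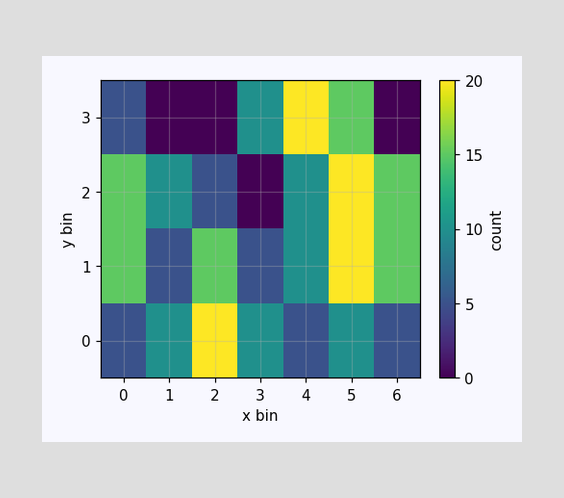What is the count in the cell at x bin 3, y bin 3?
10

Matching the cell (3, 3) against the colorbar gives 10.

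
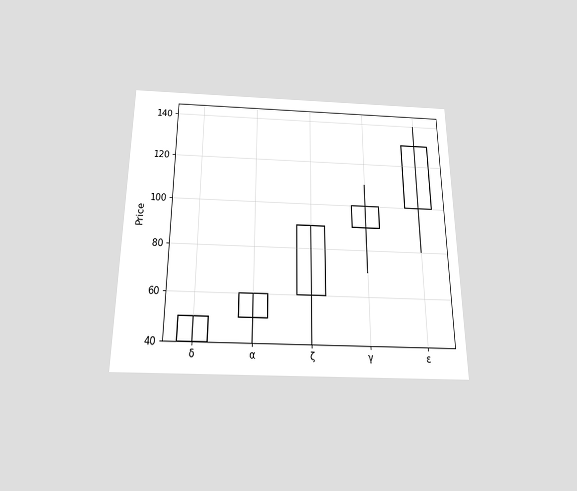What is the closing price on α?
The chart is viewed slightly from below. The α candle closes at 60.

60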